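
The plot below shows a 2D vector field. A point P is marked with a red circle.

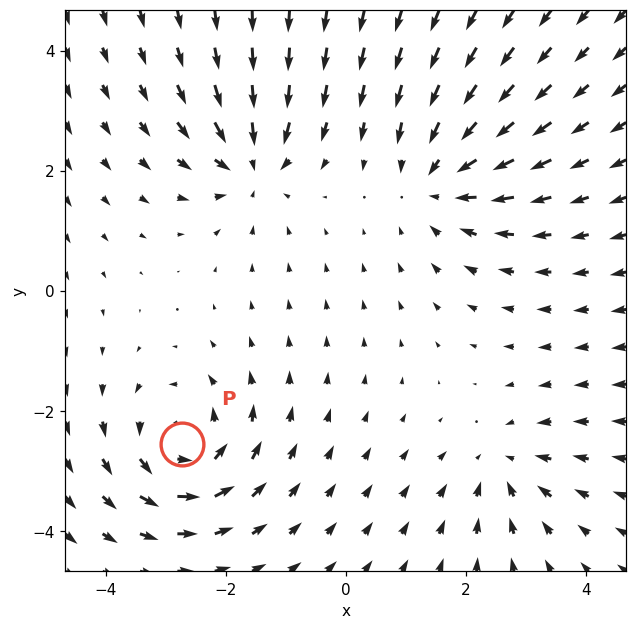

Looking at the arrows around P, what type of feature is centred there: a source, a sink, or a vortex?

At P (-2.7, -2.6) the arrows circulate counterclockwise. Divergence ≈0, curl about +5 — near-zero divergence with nonzero curl is a vortex.

vortex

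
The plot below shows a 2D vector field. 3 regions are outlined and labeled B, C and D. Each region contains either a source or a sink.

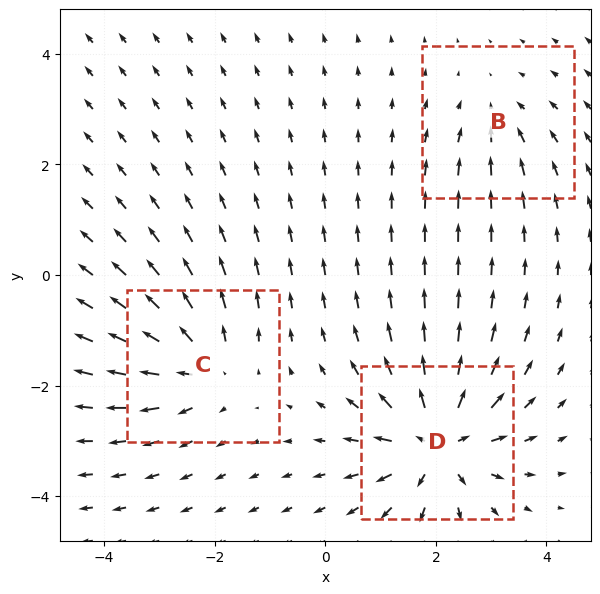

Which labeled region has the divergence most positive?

D

Divergence at each region's feature centre — B: about -2, C: about +4, D: about +6. Region D is most positive.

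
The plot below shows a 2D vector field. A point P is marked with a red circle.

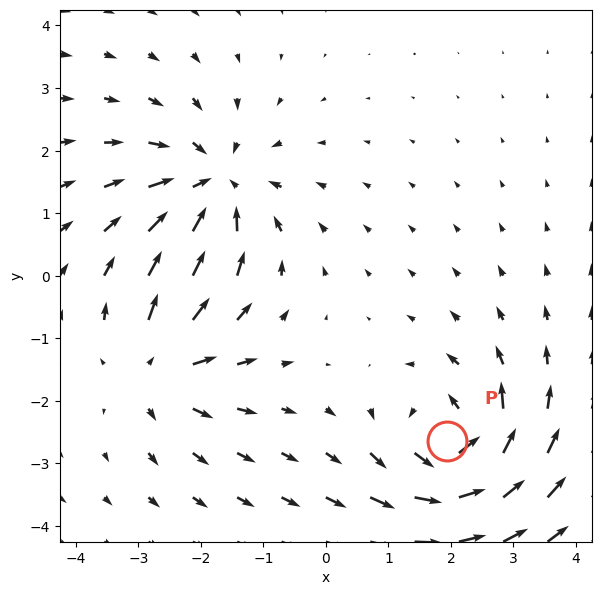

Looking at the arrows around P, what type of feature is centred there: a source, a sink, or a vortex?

vortex

At P (1.9, -2.6) the arrows circulate counterclockwise. Divergence ≈0, curl about +6 — near-zero divergence with nonzero curl is a vortex.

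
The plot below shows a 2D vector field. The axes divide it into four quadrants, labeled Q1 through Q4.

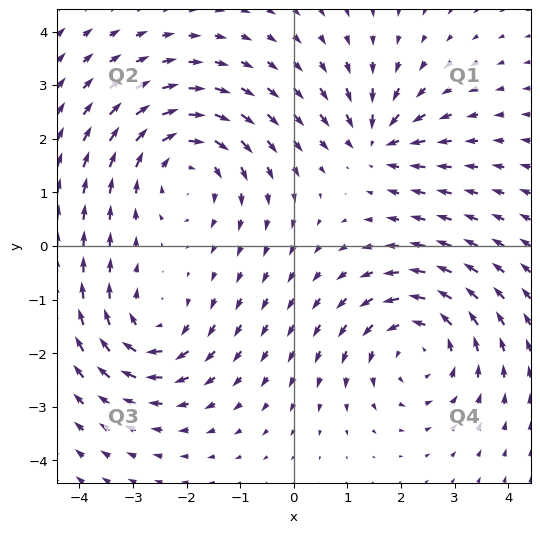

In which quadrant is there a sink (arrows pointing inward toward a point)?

The sink sits at approximately (1.6, 2.0), which lies in quadrant Q1. The divergence there is about -4, negative as expected for a sink.

Q1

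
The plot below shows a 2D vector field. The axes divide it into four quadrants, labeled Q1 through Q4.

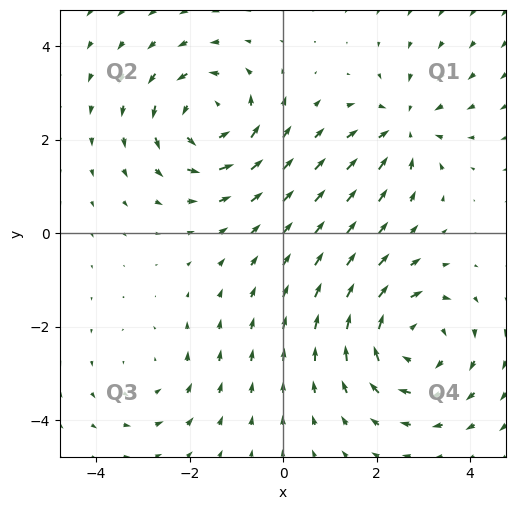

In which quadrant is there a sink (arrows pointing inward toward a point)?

Q1

The sink sits at approximately (2.6, 2.3), which lies in quadrant Q1. The divergence there is about -4, negative as expected for a sink.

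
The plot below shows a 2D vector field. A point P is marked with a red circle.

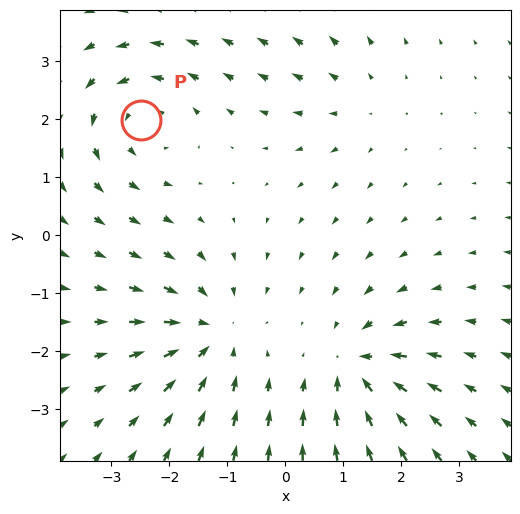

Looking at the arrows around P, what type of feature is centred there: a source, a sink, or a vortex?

At P (-2.5, 2.0) the arrows circulate counterclockwise. Divergence ≈0, curl about +4 — near-zero divergence with nonzero curl is a vortex.

vortex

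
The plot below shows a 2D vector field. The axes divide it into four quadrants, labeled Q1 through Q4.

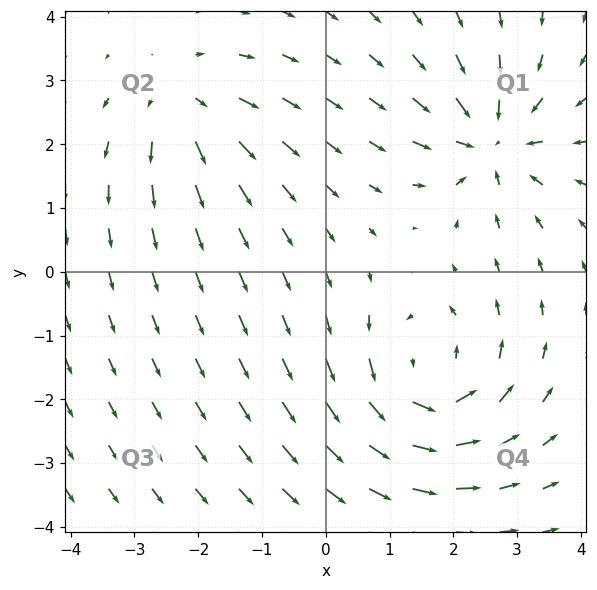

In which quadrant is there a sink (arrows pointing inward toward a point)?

Q1

The sink sits at approximately (2.6, 2.0), which lies in quadrant Q1. The divergence there is about -5, negative as expected for a sink.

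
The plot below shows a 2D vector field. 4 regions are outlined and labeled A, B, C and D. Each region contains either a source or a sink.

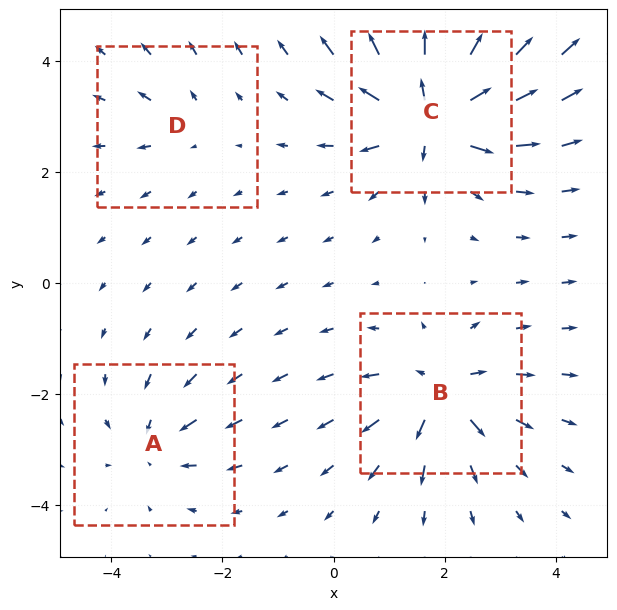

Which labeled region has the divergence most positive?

Divergence at each region's feature centre — A: about -4, B: about +6, C: about +9, D: about +3. Region C is most positive.

C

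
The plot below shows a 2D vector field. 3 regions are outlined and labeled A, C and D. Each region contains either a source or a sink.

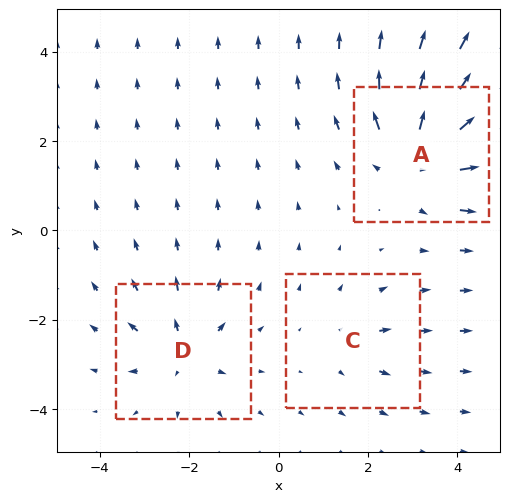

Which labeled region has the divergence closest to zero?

C

Divergence at each region's feature centre — A: about +6, C: about +2, D: about +4. Region C is closest to zero.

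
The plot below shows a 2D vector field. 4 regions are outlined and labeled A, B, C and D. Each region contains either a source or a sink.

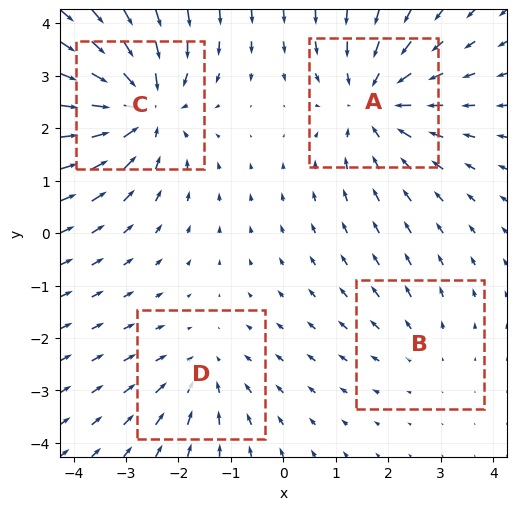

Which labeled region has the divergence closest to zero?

B

Divergence at each region's feature centre — A: about -4, B: about +2, C: about -6, D: about -3. Region B is closest to zero.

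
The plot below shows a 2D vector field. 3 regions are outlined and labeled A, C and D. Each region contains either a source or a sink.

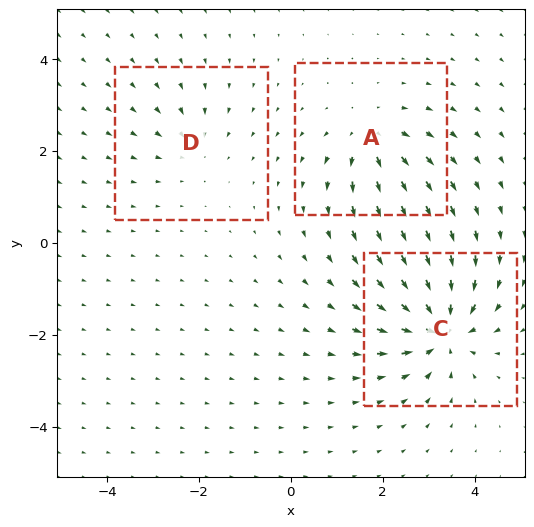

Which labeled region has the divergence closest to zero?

Divergence at each region's feature centre — A: about +4, C: about -6, D: about -3. Region D is closest to zero.

D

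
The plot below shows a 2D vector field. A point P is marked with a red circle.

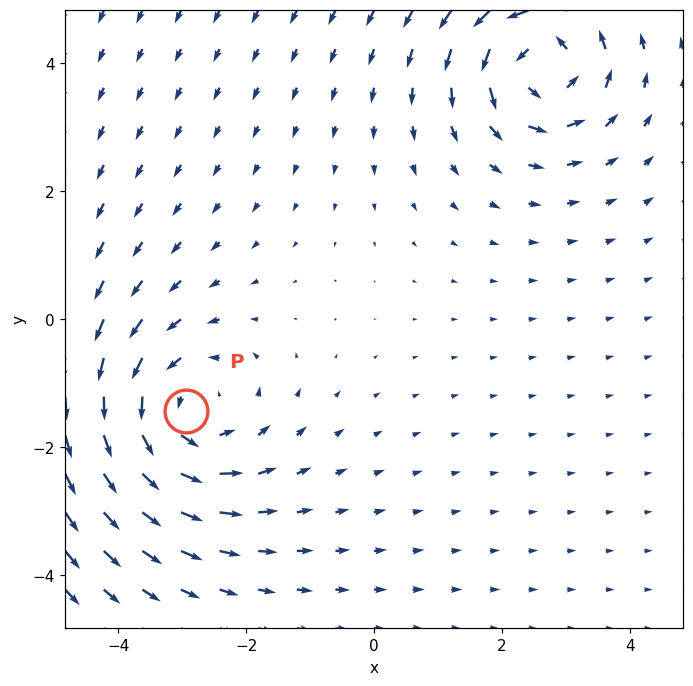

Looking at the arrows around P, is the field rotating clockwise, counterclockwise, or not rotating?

counterclockwise

Near P at (-2.9, -1.4) the arrows circulate counterclockwise. The curl (z-component) there is about +3; positive curl means counterclockwise rotation.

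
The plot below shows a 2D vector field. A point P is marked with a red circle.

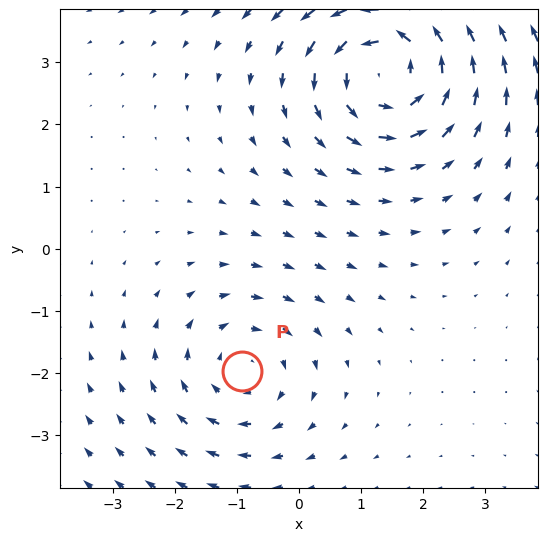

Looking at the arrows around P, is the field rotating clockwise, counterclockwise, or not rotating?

clockwise

Near P at (-0.9, -2.0) the arrows circulate clockwise. The curl (z-component) there is about -2; negative curl means clockwise rotation.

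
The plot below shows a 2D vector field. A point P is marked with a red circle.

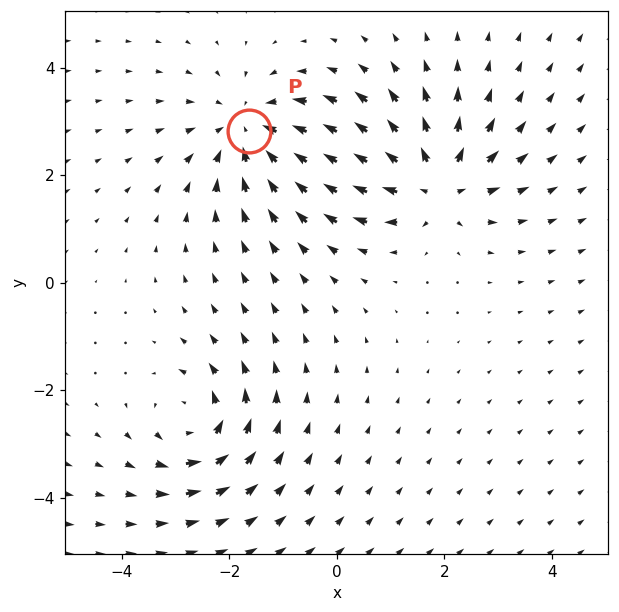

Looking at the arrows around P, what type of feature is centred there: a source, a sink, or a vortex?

At P (-1.6, 2.8) the arrows converge inward. Divergence about -4, curl ≈0 — negative divergence with near-zero curl is a sink.

sink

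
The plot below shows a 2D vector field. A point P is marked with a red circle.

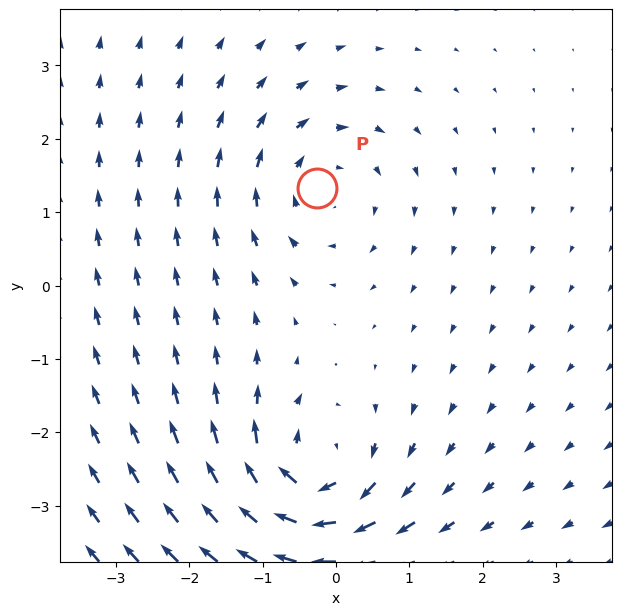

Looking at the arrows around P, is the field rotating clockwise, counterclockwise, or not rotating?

Near P at (-0.3, 1.3) the arrows circulate clockwise. The curl (z-component) there is about -3; negative curl means clockwise rotation.

clockwise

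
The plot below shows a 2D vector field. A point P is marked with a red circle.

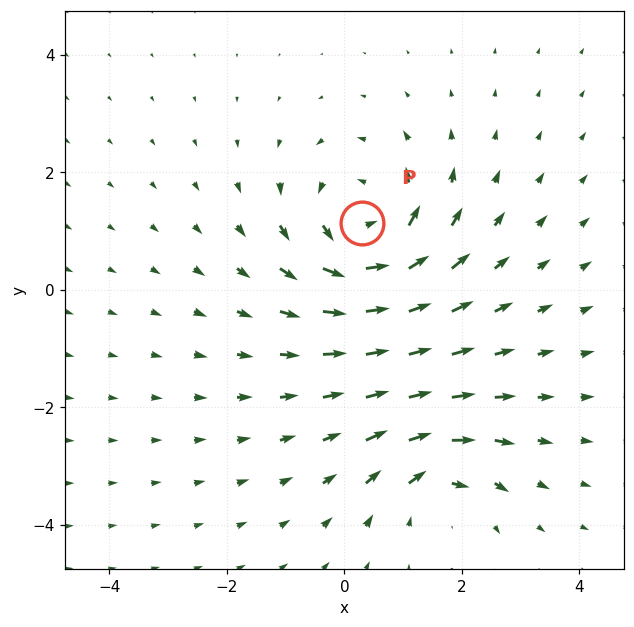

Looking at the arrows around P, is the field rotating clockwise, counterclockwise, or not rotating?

Near P at (0.3, 1.1) the arrows circulate counterclockwise. The curl (z-component) there is about +5; positive curl means counterclockwise rotation.

counterclockwise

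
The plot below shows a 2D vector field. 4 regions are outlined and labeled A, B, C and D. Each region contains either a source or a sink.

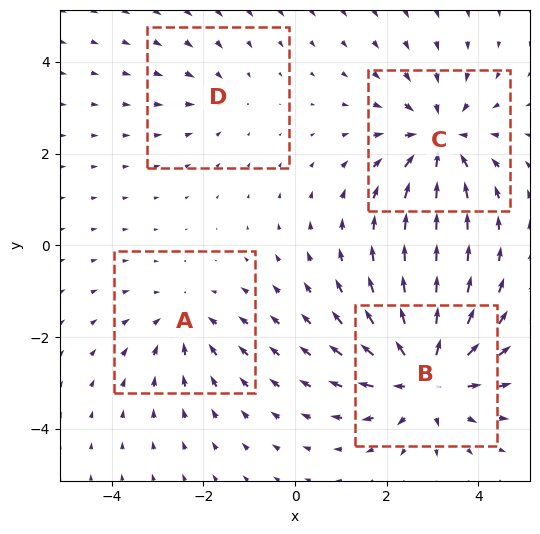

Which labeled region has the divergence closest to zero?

Divergence at each region's feature centre — A: about -3, B: about +6, C: about -5, D: about -2. Region D is closest to zero.

D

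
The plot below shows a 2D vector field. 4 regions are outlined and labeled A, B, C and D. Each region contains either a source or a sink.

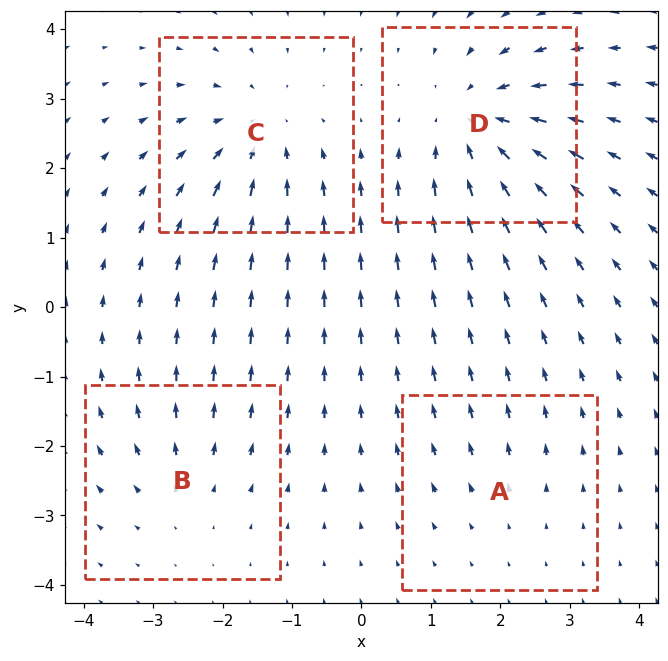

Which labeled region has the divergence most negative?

D

Divergence at each region's feature centre — A: about +2, B: about +3, C: about -5, D: about -6. Region D is most negative.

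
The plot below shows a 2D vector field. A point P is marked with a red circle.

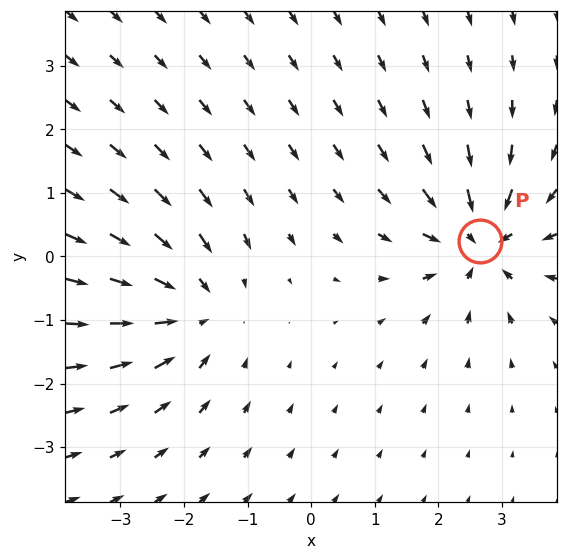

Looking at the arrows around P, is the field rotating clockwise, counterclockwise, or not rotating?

not rotating

Near P at (2.7, 0.2) the arrows show no circulation. The curl there is ≈0.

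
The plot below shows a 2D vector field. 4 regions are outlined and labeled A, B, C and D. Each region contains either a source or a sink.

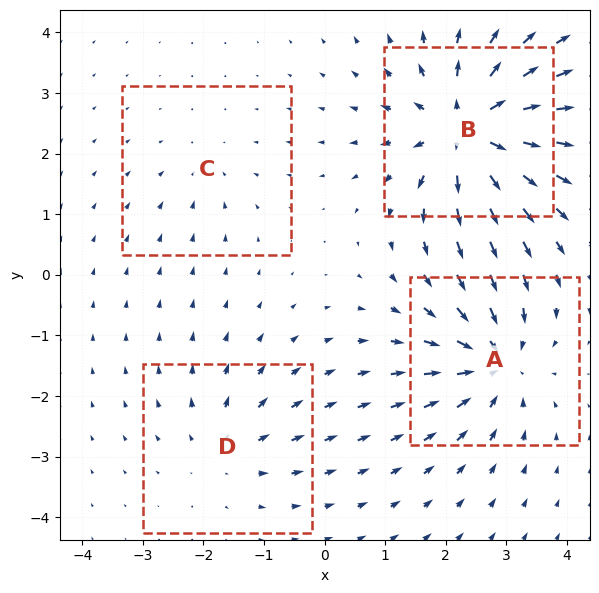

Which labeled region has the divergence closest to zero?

C

Divergence at each region's feature centre — A: about -6, B: about +8, C: about -2, D: about +3. Region C is closest to zero.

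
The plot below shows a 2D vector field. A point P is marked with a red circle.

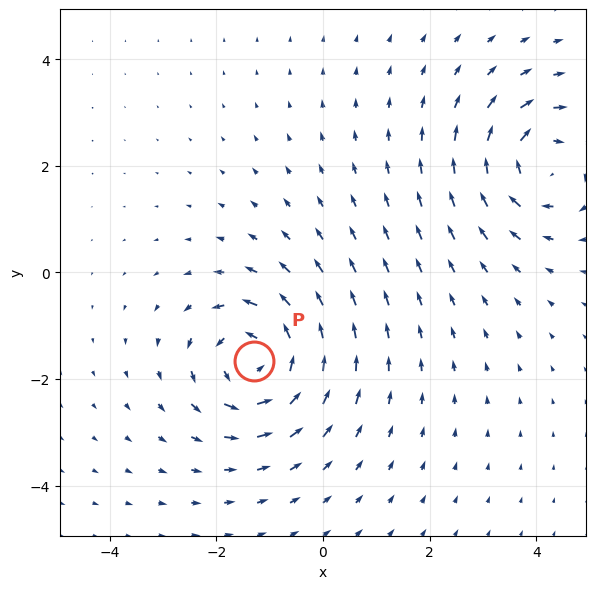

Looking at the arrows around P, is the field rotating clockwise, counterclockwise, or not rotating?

counterclockwise

Near P at (-1.3, -1.7) the arrows circulate counterclockwise. The curl (z-component) there is about +5; positive curl means counterclockwise rotation.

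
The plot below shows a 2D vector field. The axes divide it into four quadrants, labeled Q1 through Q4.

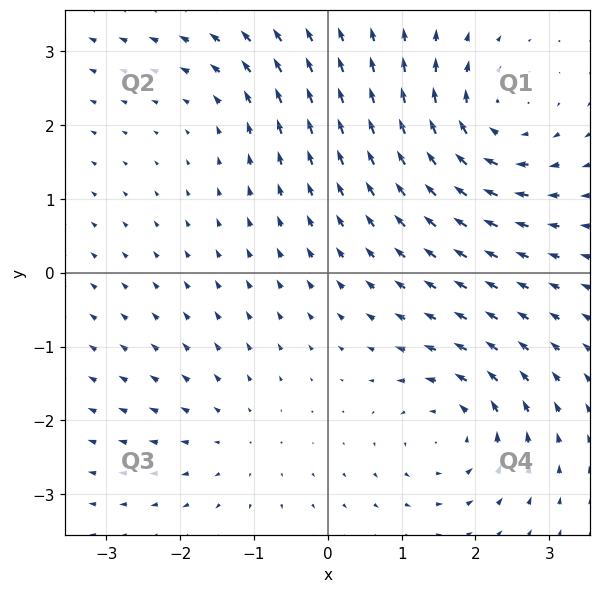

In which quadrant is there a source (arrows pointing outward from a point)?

The source sits at approximately (-1.2, -2.3), which lies in quadrant Q3. The divergence there is about +2, positive as expected for a source.

Q3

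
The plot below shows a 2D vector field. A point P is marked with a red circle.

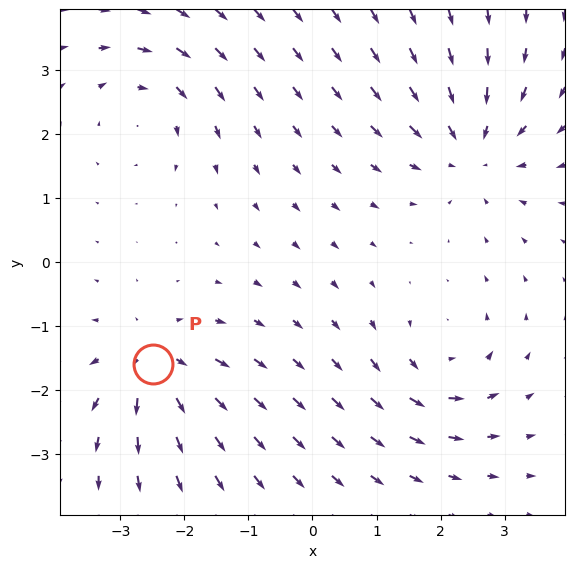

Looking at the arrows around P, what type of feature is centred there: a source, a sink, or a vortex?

source

At P (-2.5, -1.6) the arrows spread outward. Divergence about +4, curl ≈0 — positive divergence with near-zero curl is a source.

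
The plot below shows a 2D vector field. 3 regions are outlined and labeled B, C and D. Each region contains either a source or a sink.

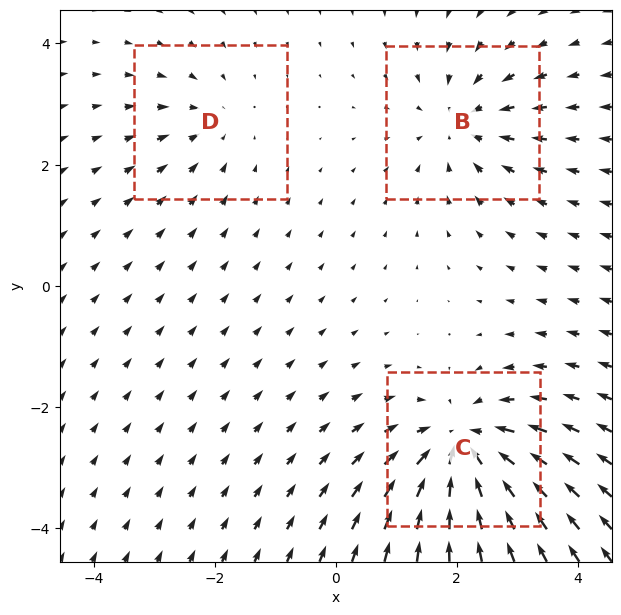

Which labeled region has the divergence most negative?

Divergence at each region's feature centre — B: about -3, C: about -5, D: about -2. Region C is most negative.

C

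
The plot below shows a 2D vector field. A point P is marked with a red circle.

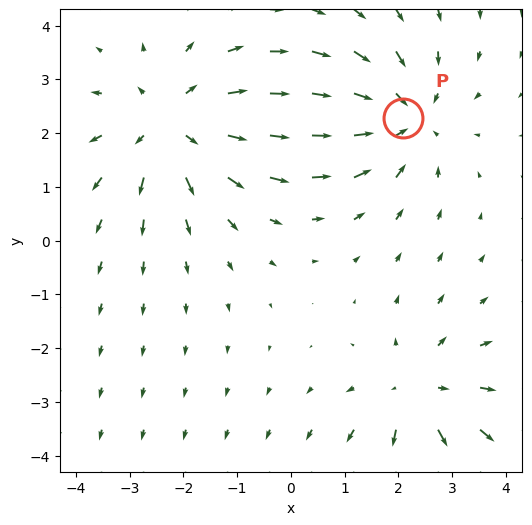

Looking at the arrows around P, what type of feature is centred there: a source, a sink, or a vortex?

At P (2.1, 2.3) the arrows converge inward. Divergence about -4, curl ≈0 — negative divergence with near-zero curl is a sink.

sink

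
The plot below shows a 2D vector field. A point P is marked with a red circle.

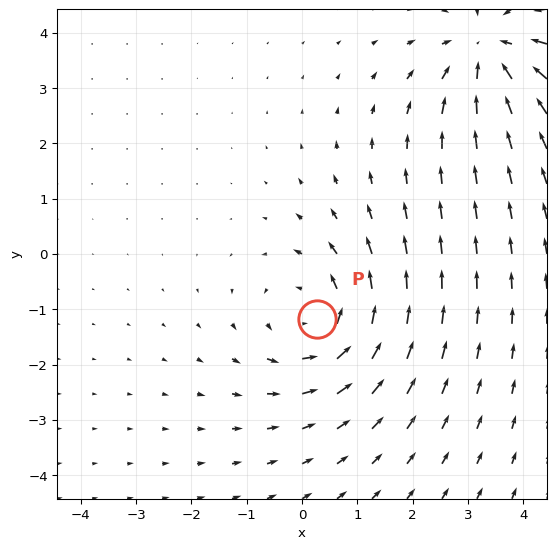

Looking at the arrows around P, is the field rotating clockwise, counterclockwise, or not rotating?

counterclockwise

Near P at (0.3, -1.2) the arrows circulate counterclockwise. The curl (z-component) there is about +3; positive curl means counterclockwise rotation.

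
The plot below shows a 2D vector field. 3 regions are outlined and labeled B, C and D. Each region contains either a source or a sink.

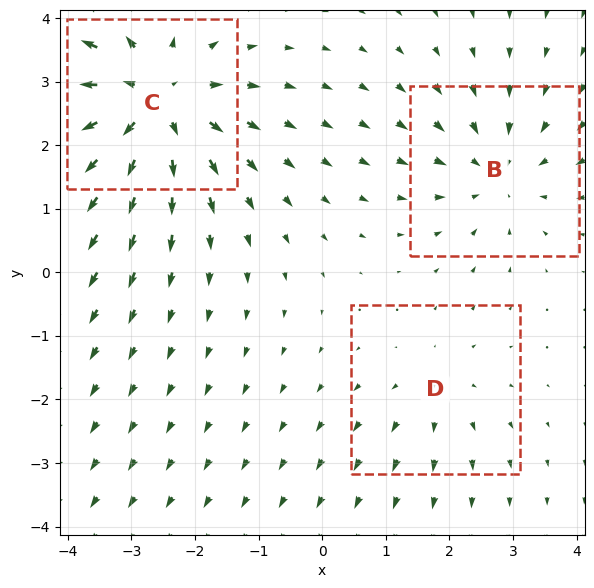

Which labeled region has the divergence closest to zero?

D

Divergence at each region's feature centre — B: about -3, C: about +4, D: about +2. Region D is closest to zero.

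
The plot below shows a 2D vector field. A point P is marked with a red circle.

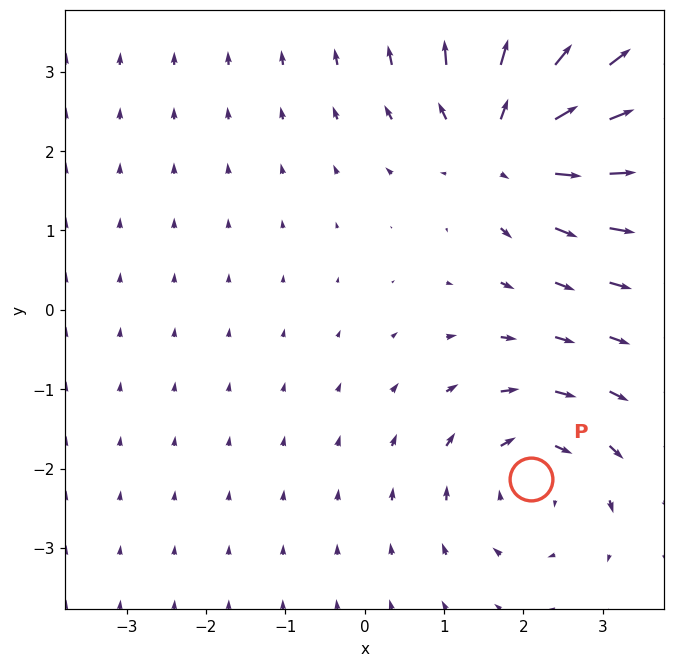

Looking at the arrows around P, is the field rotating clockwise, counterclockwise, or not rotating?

Near P at (2.1, -2.1) the arrows circulate clockwise. The curl (z-component) there is about -3; negative curl means clockwise rotation.

clockwise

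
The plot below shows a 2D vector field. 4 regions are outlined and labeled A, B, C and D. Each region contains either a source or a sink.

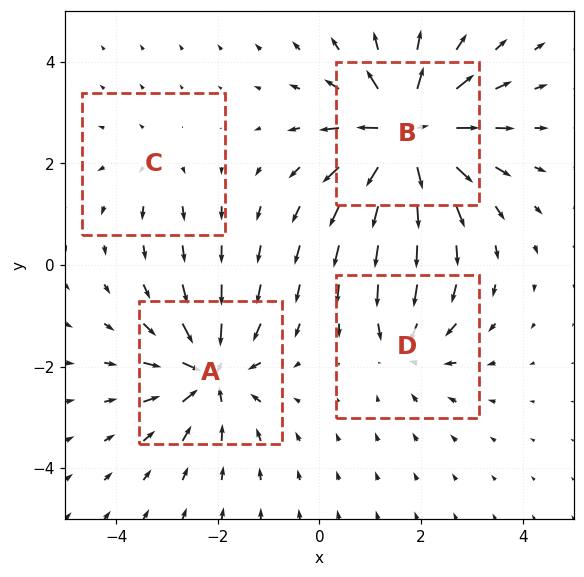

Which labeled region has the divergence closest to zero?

Divergence at each region's feature centre — A: about -6, B: about +9, C: about +2, D: about -4. Region C is closest to zero.

C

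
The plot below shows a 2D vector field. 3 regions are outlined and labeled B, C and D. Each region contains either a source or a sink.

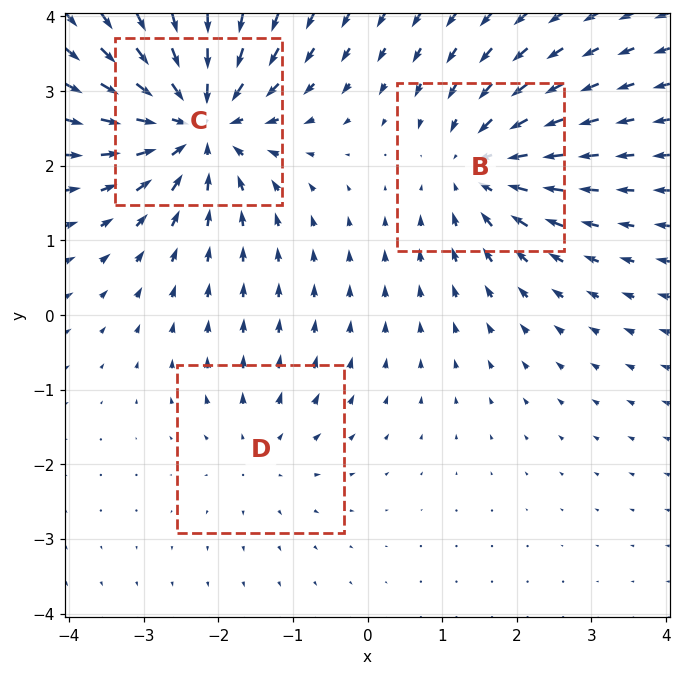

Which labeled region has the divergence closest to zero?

D

Divergence at each region's feature centre — B: about -4, C: about -6, D: about +2. Region D is closest to zero.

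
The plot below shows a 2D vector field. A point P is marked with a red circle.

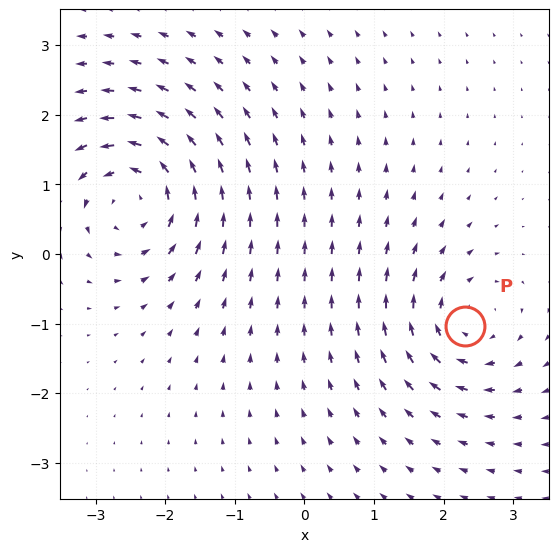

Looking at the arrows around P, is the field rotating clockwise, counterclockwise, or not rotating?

clockwise

Near P at (2.3, -1.0) the arrows circulate clockwise. The curl (z-component) there is about -5; negative curl means clockwise rotation.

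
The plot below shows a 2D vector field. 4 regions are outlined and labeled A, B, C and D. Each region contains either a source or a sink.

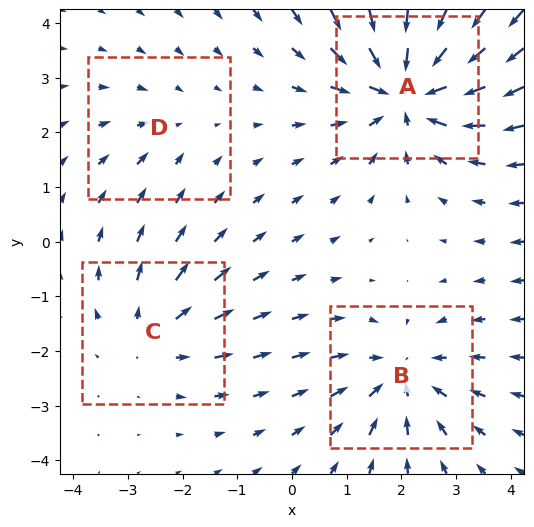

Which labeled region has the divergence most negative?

A

Divergence at each region's feature centre — A: about -7, B: about -4, C: about +3, D: about -2. Region A is most negative.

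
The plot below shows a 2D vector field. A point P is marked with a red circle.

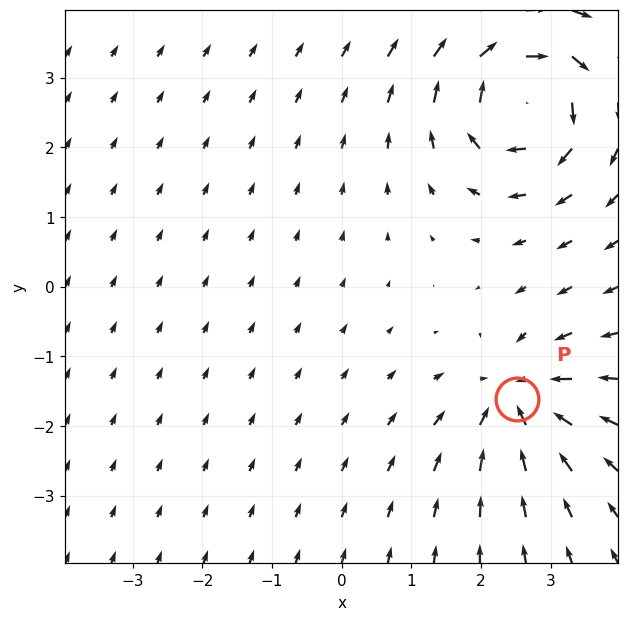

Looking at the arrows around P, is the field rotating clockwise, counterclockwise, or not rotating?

Near P at (2.5, -1.6) the arrows show no circulation. The curl there is ≈0.

not rotating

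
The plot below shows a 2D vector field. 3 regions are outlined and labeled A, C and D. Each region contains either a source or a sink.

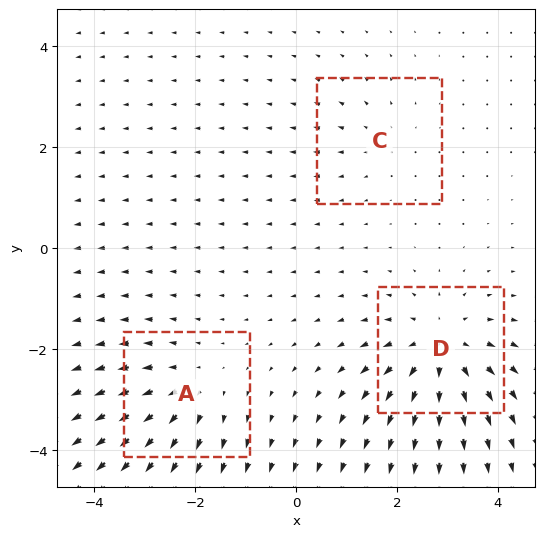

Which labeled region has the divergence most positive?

D

Divergence at each region's feature centre — A: about +3, C: about +2, D: about +5. Region D is most positive.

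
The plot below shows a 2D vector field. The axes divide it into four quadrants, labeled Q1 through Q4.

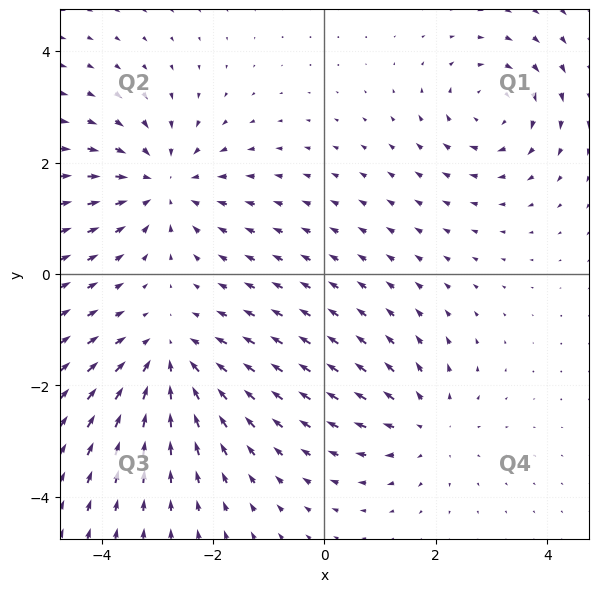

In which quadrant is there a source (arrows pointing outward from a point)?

The source sits at approximately (1.8, -2.7), which lies in quadrant Q4. The divergence there is about +3, positive as expected for a source.

Q4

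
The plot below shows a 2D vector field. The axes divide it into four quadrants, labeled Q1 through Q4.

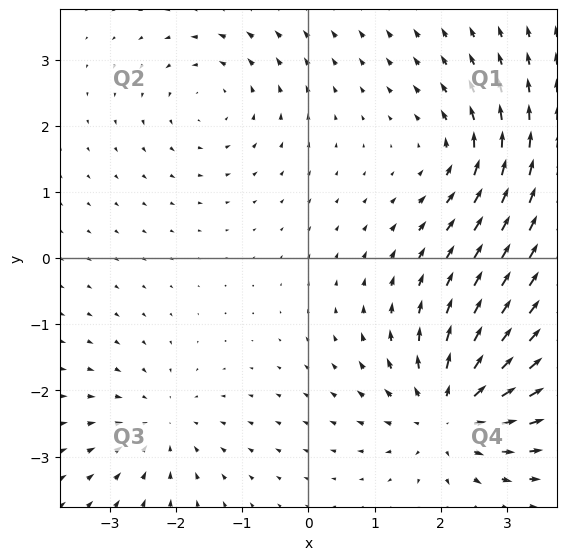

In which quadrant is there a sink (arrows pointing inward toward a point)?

The sink sits at approximately (-2.2, -2.5), which lies in quadrant Q3. The divergence there is about -3, negative as expected for a sink.

Q3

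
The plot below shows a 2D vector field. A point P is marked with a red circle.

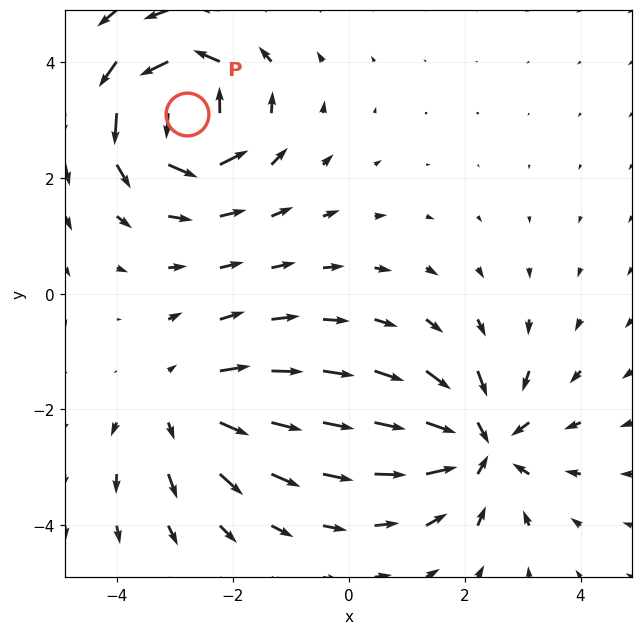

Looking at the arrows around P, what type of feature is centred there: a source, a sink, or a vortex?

At P (-2.8, 3.1) the arrows circulate counterclockwise. Divergence ≈0, curl about +7 — near-zero divergence with nonzero curl is a vortex.

vortex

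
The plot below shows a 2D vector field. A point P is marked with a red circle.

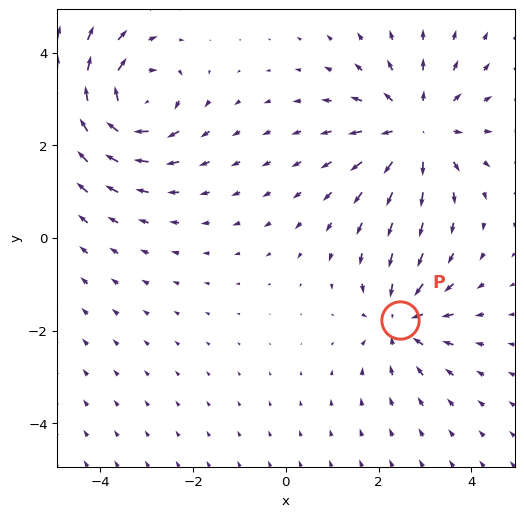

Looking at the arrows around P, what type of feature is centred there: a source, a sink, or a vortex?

sink

At P (2.5, -1.8) the arrows converge inward. Divergence about -4, curl ≈0 — negative divergence with near-zero curl is a sink.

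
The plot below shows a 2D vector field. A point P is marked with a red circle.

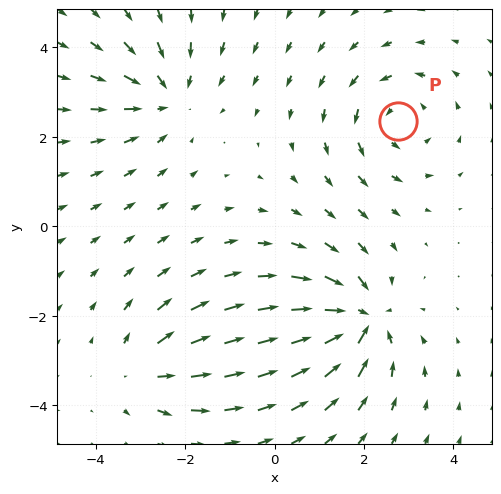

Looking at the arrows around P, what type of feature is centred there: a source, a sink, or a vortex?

At P (2.8, 2.4) the arrows circulate counterclockwise. Divergence ≈0, curl about +3 — near-zero divergence with nonzero curl is a vortex.

vortex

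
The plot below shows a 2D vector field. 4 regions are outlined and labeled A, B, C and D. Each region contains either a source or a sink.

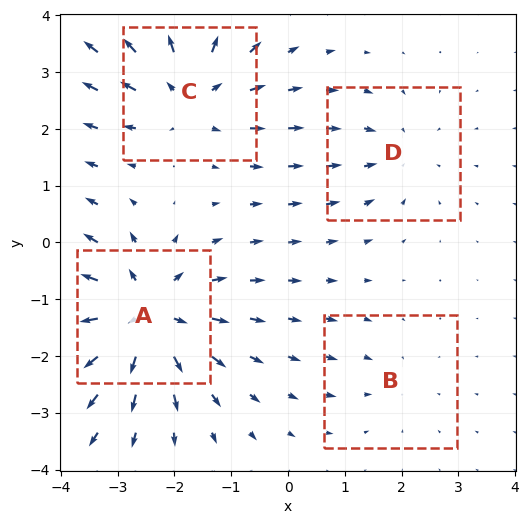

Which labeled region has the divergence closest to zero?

B

Divergence at each region's feature centre — A: about +7, B: about -2, C: about +5, D: about -3. Region B is closest to zero.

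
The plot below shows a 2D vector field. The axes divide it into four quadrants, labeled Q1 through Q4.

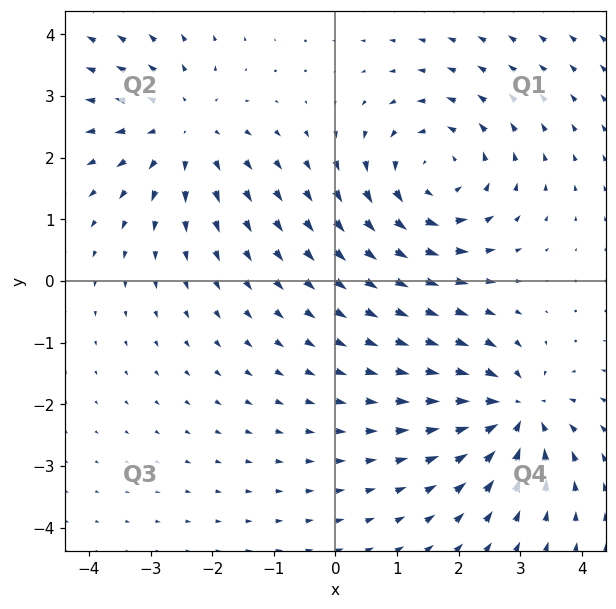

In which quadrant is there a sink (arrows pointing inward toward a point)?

The sink sits at approximately (2.9, -2.1), which lies in quadrant Q4. The divergence there is about -6, negative as expected for a sink.

Q4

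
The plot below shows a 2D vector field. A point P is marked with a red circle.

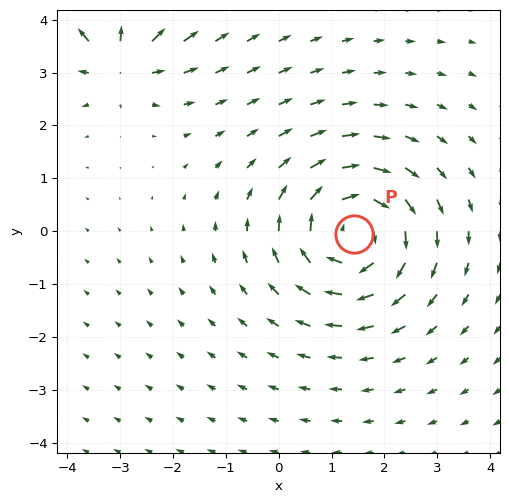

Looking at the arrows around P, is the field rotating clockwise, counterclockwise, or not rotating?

clockwise

Near P at (1.4, -0.1) the arrows circulate clockwise. The curl (z-component) there is about -5; negative curl means clockwise rotation.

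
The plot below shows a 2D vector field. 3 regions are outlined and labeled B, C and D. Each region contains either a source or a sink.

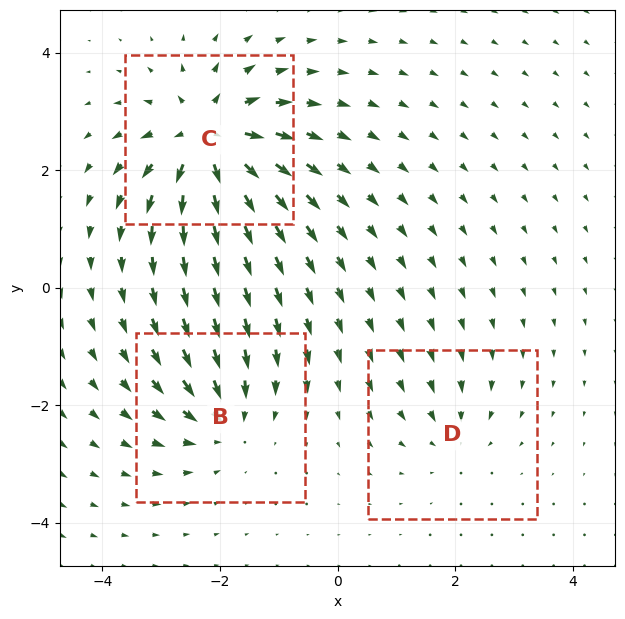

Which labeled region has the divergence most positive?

C

Divergence at each region's feature centre — B: about -4, C: about +6, D: about -2. Region C is most positive.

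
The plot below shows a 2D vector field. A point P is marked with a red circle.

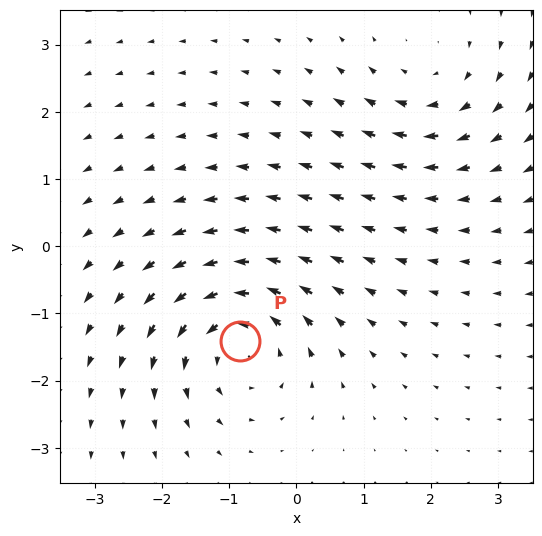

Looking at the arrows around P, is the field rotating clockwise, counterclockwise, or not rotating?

Near P at (-0.8, -1.4) the arrows circulate counterclockwise. The curl (z-component) there is about +5; positive curl means counterclockwise rotation.

counterclockwise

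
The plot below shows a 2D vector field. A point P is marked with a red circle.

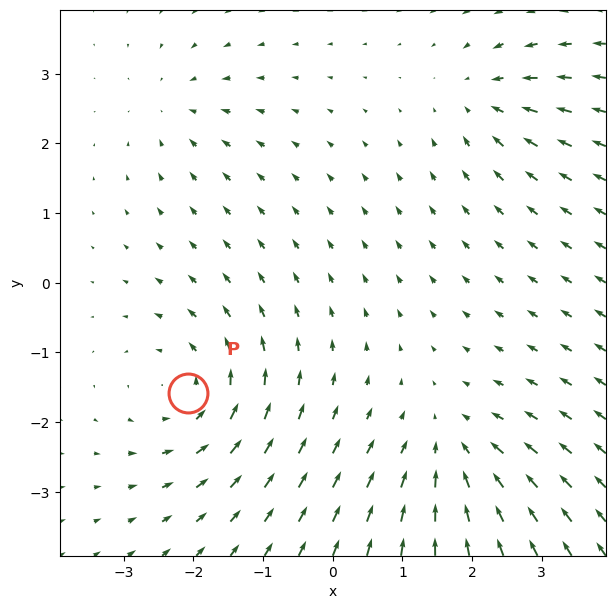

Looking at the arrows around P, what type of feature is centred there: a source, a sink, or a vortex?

At P (-2.1, -1.6) the arrows circulate counterclockwise. Divergence ≈0, curl about +5 — near-zero divergence with nonzero curl is a vortex.

vortex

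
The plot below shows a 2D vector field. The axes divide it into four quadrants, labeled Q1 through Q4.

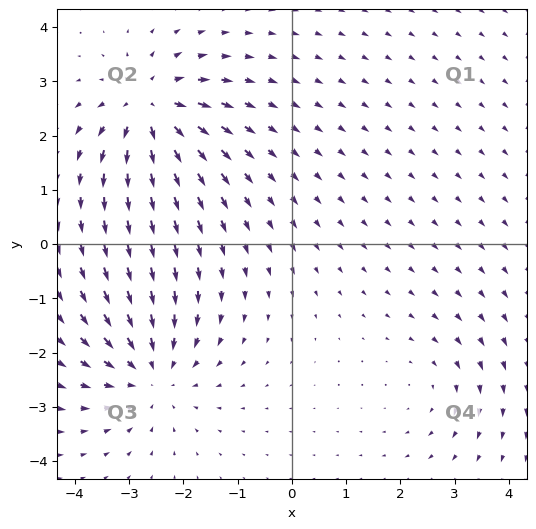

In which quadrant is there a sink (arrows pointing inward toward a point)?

Q3

The sink sits at approximately (-2.6, -2.4), which lies in quadrant Q3. The divergence there is about -4, negative as expected for a sink.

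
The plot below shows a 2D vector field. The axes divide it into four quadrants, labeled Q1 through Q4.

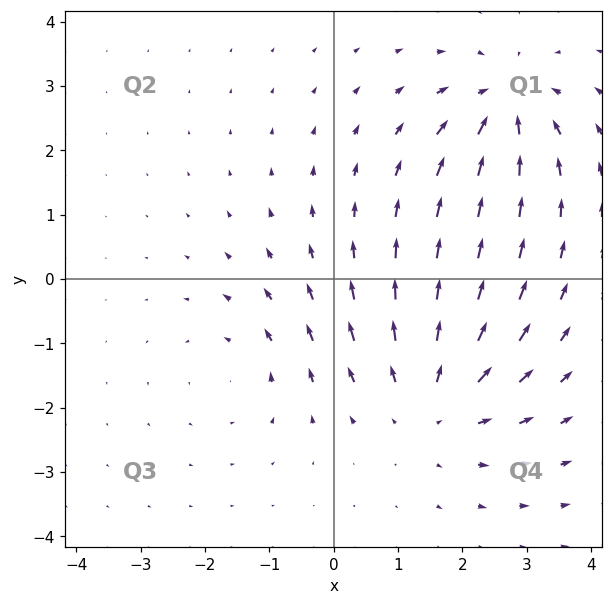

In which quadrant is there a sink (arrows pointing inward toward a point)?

Q1

The sink sits at approximately (2.7, 2.7), which lies in quadrant Q1. The divergence there is about -5, negative as expected for a sink.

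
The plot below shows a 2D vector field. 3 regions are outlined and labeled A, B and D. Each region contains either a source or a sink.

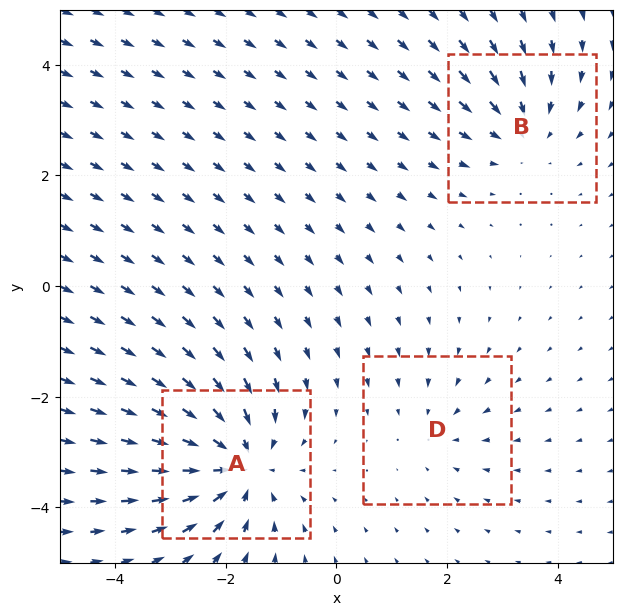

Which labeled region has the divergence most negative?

A

Divergence at each region's feature centre — A: about -5, B: about -3, D: about -2. Region A is most negative.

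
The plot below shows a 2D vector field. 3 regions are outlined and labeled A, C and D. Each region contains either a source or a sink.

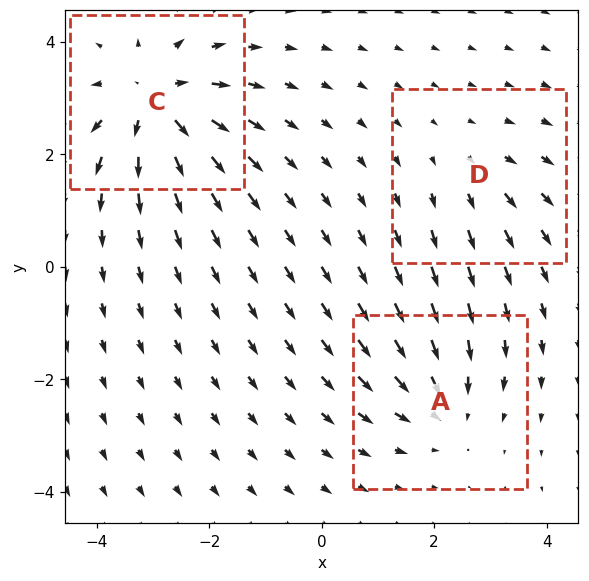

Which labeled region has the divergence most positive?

Divergence at each region's feature centre — A: about -3, C: about +5, D: about +2. Region C is most positive.

C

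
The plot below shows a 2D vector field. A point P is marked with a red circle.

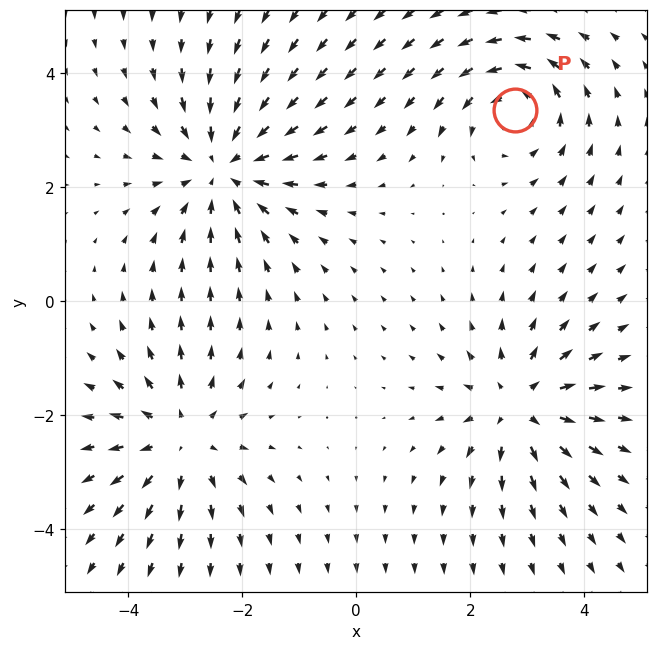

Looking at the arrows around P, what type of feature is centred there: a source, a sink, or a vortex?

At P (2.8, 3.4) the arrows circulate counterclockwise. Divergence ≈0, curl about +4 — near-zero divergence with nonzero curl is a vortex.

vortex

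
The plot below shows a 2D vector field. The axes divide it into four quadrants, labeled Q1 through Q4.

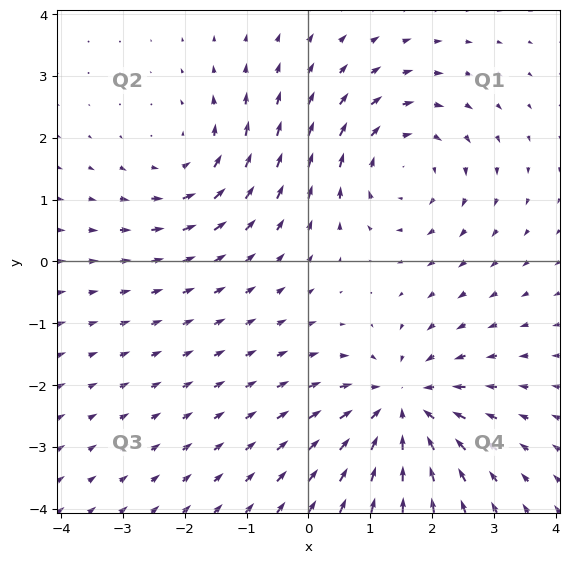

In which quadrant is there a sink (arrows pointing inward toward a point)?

Q4

The sink sits at approximately (1.5, -2.3), which lies in quadrant Q4. The divergence there is about -5, negative as expected for a sink.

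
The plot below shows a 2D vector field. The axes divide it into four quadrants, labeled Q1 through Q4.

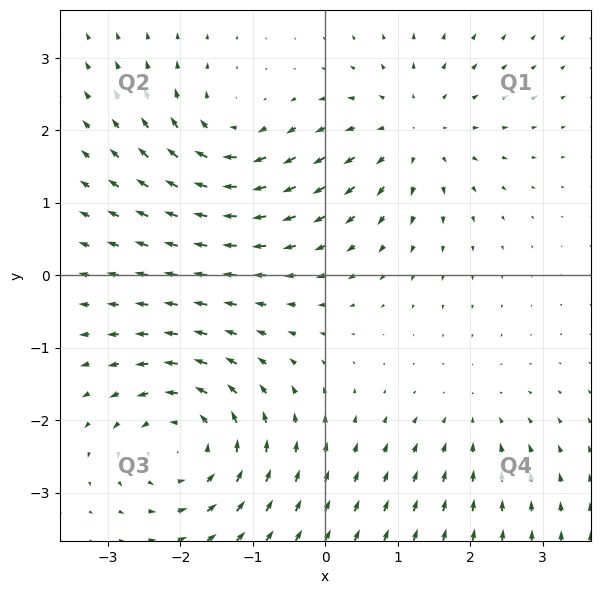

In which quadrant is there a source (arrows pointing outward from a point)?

Q1

The source sits at approximately (1.2, 2.0), which lies in quadrant Q1. The divergence there is about +4, positive as expected for a source.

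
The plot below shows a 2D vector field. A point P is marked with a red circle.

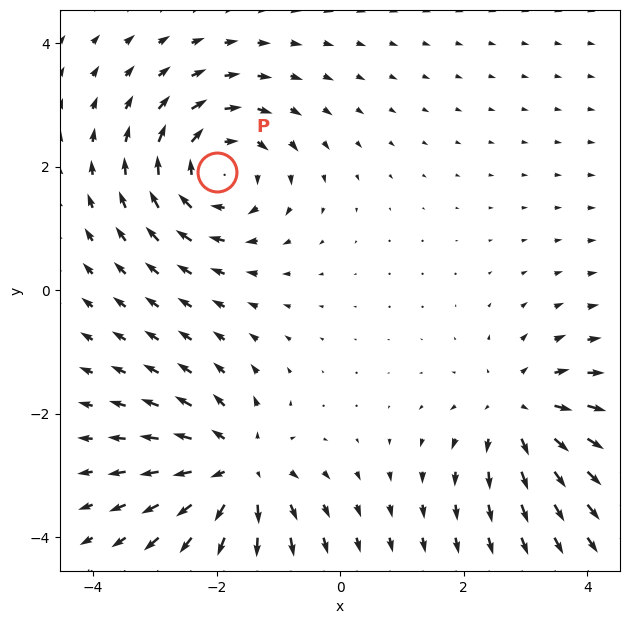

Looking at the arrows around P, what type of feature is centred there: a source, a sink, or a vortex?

vortex

At P (-2.0, 1.9) the arrows circulate clockwise. Divergence ≈0, curl about -5 — near-zero divergence with nonzero curl is a vortex.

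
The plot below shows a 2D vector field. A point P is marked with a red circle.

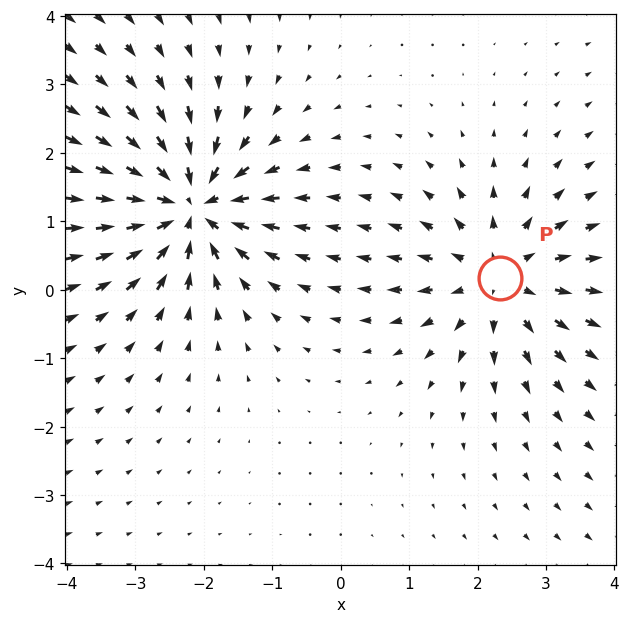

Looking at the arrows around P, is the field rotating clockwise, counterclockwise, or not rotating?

Near P at (2.3, 0.2) the arrows show no circulation. The curl there is ≈0.

not rotating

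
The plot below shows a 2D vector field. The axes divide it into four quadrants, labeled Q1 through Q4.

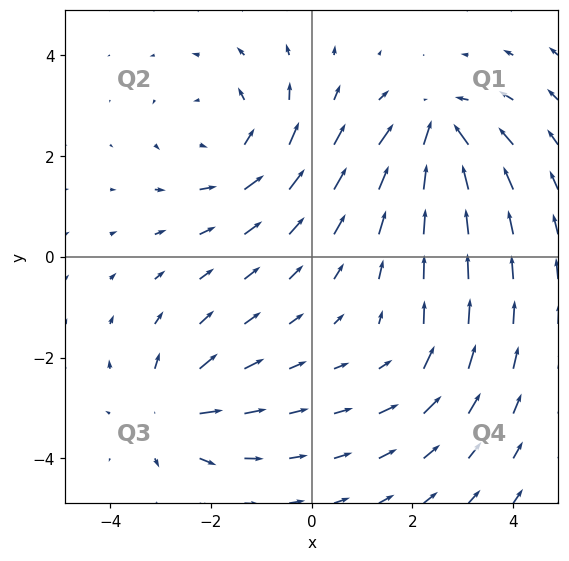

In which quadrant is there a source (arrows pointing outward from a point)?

Q3

The source sits at approximately (-2.8, -3.1), which lies in quadrant Q3. The divergence there is about +5, positive as expected for a source.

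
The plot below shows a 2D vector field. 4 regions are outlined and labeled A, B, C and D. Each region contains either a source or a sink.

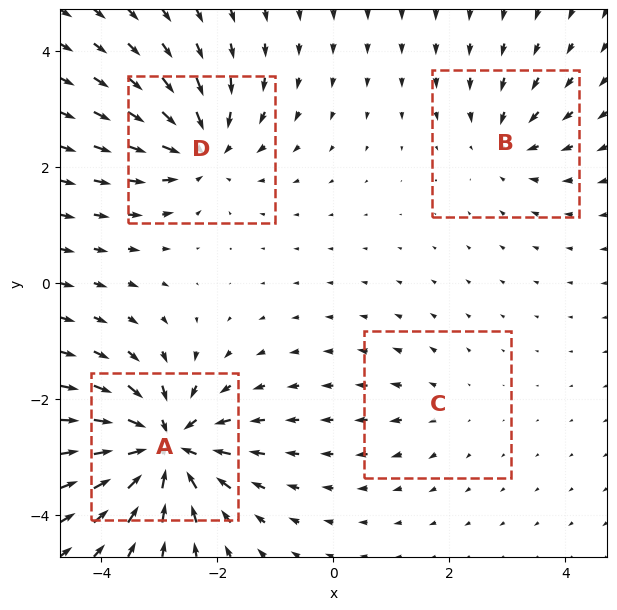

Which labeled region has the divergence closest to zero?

C

Divergence at each region's feature centre — A: about -9, B: about -4, C: about +2, D: about -6. Region C is closest to zero.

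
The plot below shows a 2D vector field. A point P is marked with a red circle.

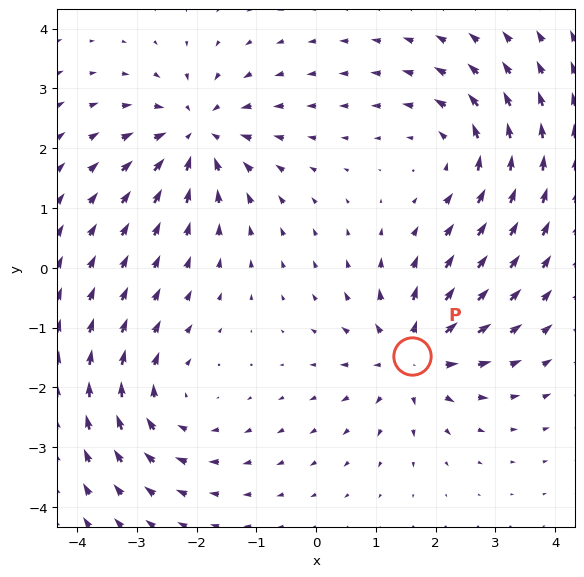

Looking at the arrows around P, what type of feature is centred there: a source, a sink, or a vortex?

At P (1.6, -1.5) the arrows spread outward. Divergence about +4, curl ≈0 — positive divergence with near-zero curl is a source.

source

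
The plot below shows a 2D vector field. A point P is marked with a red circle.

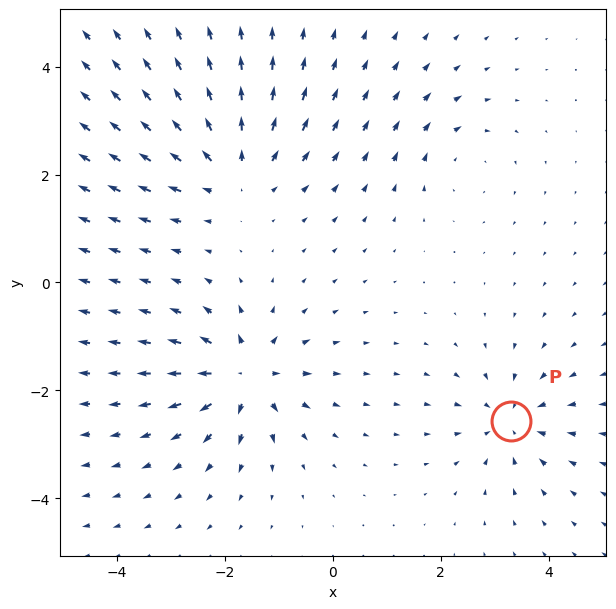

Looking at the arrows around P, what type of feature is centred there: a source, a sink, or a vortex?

At P (3.3, -2.6) the arrows converge inward. Divergence about -4, curl ≈0 — negative divergence with near-zero curl is a sink.

sink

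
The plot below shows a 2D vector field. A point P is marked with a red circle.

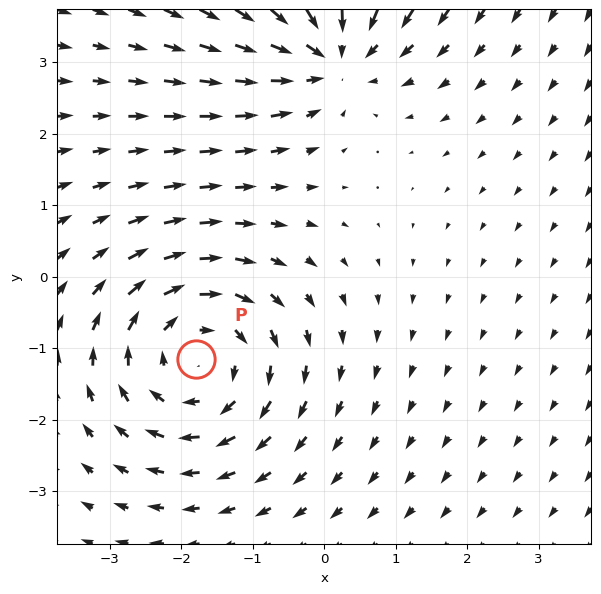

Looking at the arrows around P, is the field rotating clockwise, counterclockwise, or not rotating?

Near P at (-1.8, -1.1) the arrows circulate clockwise. The curl (z-component) there is about -4; negative curl means clockwise rotation.

clockwise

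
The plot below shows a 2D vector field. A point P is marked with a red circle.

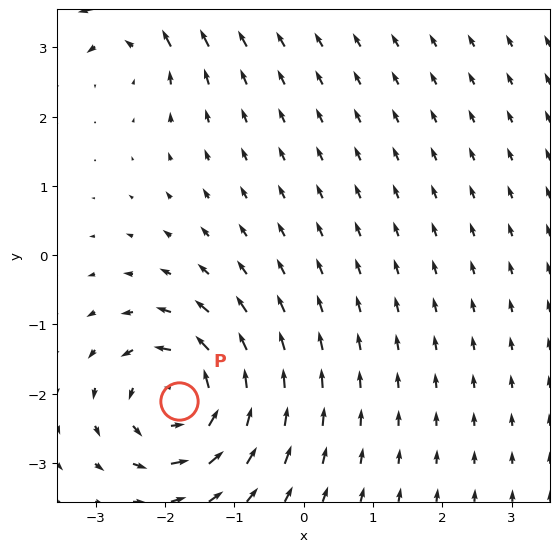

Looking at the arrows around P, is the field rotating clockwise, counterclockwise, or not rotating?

counterclockwise

Near P at (-1.8, -2.1) the arrows circulate counterclockwise. The curl (z-component) there is about +7; positive curl means counterclockwise rotation.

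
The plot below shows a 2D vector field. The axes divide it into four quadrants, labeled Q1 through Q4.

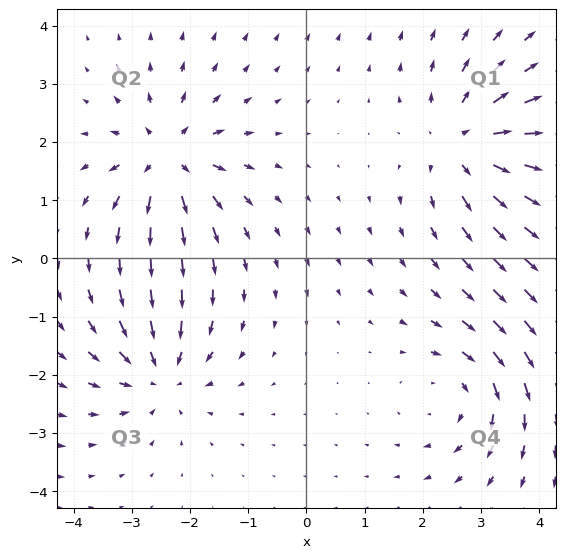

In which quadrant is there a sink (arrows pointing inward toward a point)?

Q3

The sink sits at approximately (-2.5, -2.0), which lies in quadrant Q3. The divergence there is about -5, negative as expected for a sink.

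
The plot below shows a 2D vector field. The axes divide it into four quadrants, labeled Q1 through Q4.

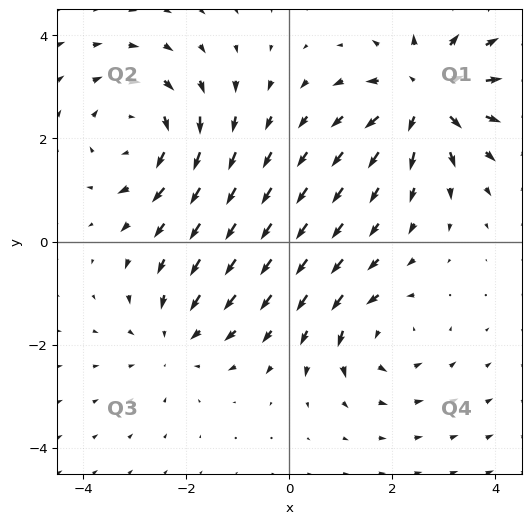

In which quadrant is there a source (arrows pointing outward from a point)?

The source sits at approximately (2.7, 2.8), which lies in quadrant Q1. The divergence there is about +6, positive as expected for a source.

Q1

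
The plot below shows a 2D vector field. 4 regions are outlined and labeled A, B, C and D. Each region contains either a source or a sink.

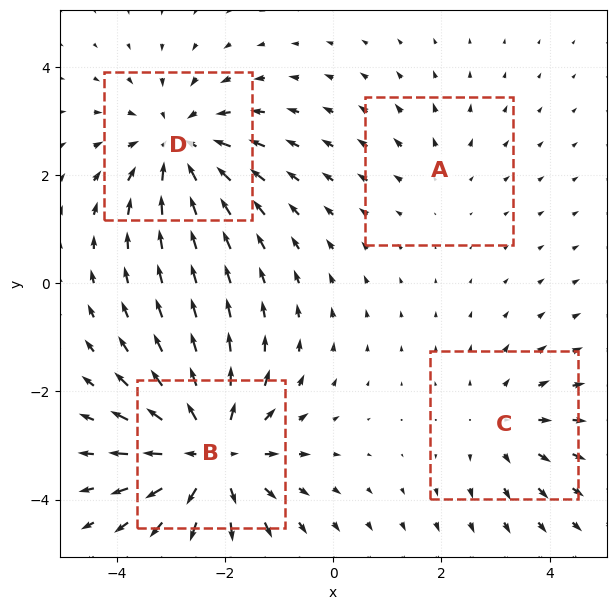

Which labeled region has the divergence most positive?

B

Divergence at each region's feature centre — A: about +2, B: about +6, C: about +3, D: about -5. Region B is most positive.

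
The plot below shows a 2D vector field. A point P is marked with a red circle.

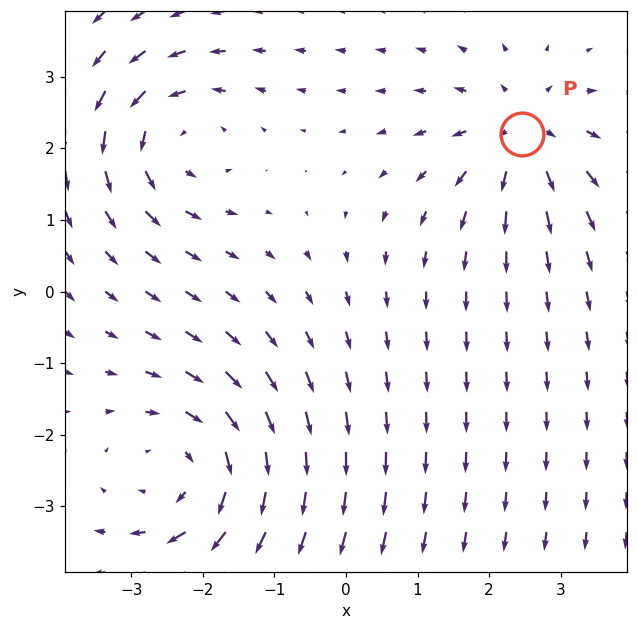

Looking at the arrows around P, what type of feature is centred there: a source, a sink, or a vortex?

At P (2.5, 2.2) the arrows spread outward. Divergence about +4, curl ≈0 — positive divergence with near-zero curl is a source.

source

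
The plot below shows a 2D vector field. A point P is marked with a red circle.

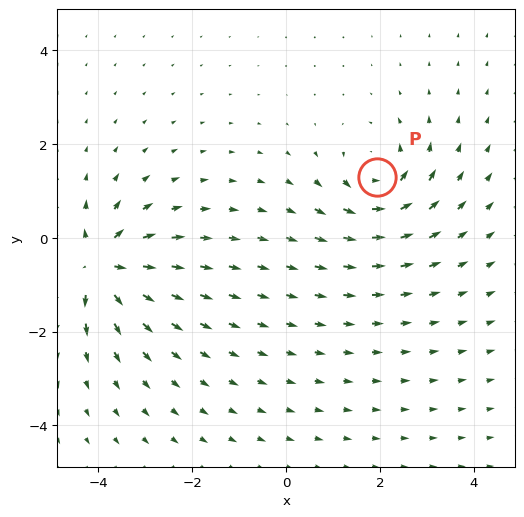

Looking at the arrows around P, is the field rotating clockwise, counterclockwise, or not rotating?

counterclockwise

Near P at (1.9, 1.3) the arrows circulate counterclockwise. The curl (z-component) there is about +3; positive curl means counterclockwise rotation.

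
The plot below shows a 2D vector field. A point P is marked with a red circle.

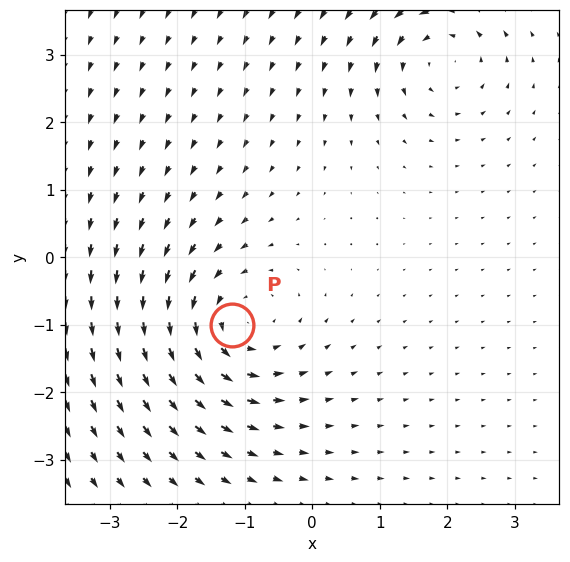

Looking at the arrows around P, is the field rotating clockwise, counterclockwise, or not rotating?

Near P at (-1.2, -1.0) the arrows circulate counterclockwise. The curl (z-component) there is about +4; positive curl means counterclockwise rotation.

counterclockwise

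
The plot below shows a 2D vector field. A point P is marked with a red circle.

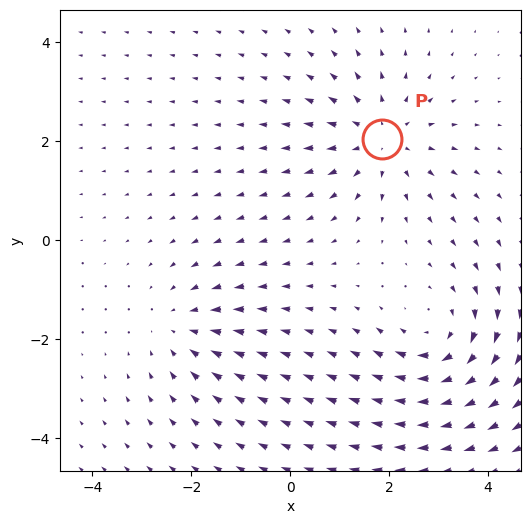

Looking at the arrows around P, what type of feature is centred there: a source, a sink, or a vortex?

At P (1.8, 2.0) the arrows spread outward. Divergence about +4, curl ≈0 — positive divergence with near-zero curl is a source.

source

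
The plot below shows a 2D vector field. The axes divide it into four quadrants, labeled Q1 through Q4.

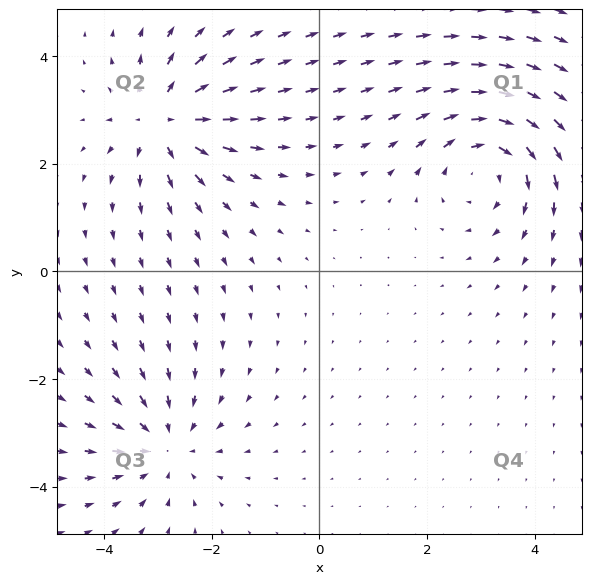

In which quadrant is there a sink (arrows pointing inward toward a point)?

Q3

The sink sits at approximately (-2.9, -3.2), which lies in quadrant Q3. The divergence there is about -2, negative as expected for a sink.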